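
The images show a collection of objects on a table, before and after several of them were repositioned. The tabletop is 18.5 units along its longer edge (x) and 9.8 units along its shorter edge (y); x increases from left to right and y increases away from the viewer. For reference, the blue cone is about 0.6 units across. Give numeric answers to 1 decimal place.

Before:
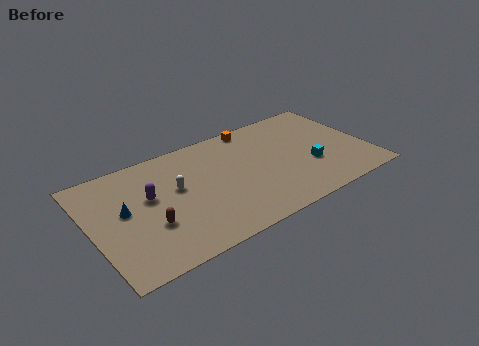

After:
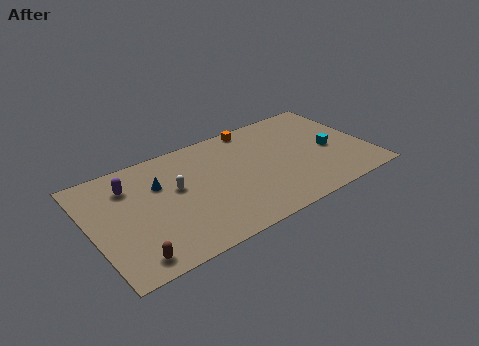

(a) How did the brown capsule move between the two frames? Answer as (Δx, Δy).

(-1.5, -2.1)

From the two frames, the brown capsule sits at roughly (3.6, 3.4) before and (2.1, 1.3) after.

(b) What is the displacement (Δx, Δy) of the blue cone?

(2.5, 1.2)

From the two frames, the blue cone sits at roughly (2.2, 5.4) before and (4.7, 6.6) after.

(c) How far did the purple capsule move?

1.9

From (3.9, 5.8) to (2.8, 7.4), the purple capsule covered √(1.1² + 1.6²) ≈ 1.9 units.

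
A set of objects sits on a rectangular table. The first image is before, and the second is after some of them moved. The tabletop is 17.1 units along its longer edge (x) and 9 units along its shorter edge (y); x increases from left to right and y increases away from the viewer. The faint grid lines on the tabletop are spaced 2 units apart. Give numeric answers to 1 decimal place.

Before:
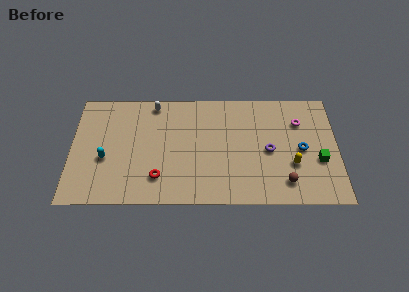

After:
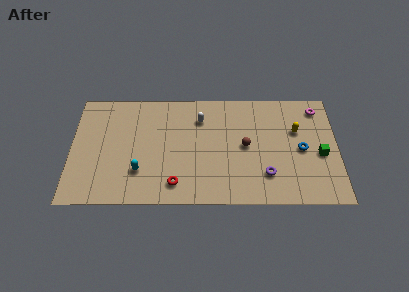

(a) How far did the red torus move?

1.2

From (5.6, 2.1) to (6.7, 1.6), the red torus covered √(1.1² + 0.5²) ≈ 1.2 units.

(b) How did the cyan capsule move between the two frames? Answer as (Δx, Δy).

(2.2, -1.0)

The cyan capsule started near (2.2, 3.6) and ended near (4.4, 2.6).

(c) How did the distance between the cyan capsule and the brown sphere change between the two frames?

-4.6

They were about 11.7 units apart before and 7.1 after — 4.6 units closer together.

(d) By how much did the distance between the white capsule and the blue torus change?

-3.2

The distance was about 10.2 in the first image and 7.0 in the second, so they moved 3.2 units closer together.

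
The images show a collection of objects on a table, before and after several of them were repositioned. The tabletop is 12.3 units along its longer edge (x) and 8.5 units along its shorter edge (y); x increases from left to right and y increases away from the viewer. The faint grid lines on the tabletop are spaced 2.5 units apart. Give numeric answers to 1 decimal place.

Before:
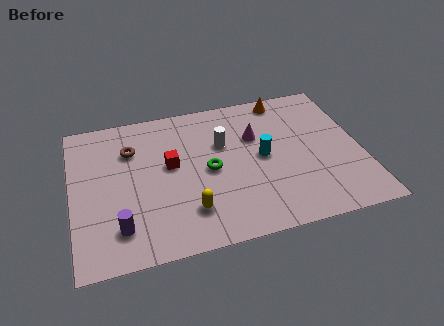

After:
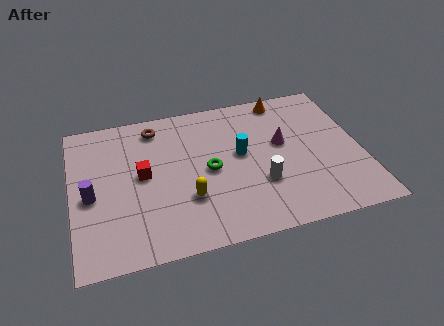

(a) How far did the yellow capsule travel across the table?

0.7

The yellow capsule moved from about (4.8, 2.0) to (4.8, 2.7), a distance of √(0.0² + 0.7²) ≈ 0.7.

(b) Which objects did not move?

the green torus and the orange cone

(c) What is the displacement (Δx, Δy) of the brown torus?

(1.1, 1.1)

The brown torus started near (2.6, 6.1) and ended near (3.7, 7.2).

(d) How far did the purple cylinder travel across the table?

2.3

The purple cylinder was near (1.9, 1.8) before and (0.8, 3.8) after, so it travelled √(1.1² + 2.0²) ≈ 2.3 units.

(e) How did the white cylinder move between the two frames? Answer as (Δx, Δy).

(1.4, -2.7)

The white cylinder was at about (6.5, 5.5) and moved to about (7.9, 2.8).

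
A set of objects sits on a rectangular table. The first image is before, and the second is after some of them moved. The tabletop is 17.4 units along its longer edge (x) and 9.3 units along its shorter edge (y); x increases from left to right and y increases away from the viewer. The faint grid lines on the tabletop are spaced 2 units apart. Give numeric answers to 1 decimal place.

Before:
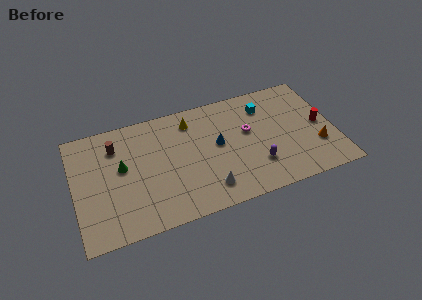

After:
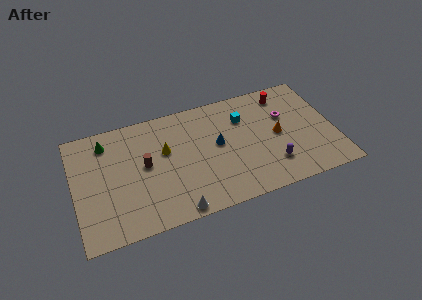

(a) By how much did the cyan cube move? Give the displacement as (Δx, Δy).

(-1.5, -0.5)

The cyan cube started near (13.0, 7.2) and ended near (11.5, 6.7).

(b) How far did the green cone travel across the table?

2.5

The green cone moved from about (3.2, 5.3) to (2.3, 7.6), a distance of √(0.9² + 2.3²) ≈ 2.5.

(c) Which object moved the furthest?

the red cylinder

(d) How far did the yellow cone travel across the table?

2.7

The yellow cone was near (8.0, 7.6) before and (6.1, 5.7) after, so it travelled √(1.9² + 1.9²) ≈ 2.7 units.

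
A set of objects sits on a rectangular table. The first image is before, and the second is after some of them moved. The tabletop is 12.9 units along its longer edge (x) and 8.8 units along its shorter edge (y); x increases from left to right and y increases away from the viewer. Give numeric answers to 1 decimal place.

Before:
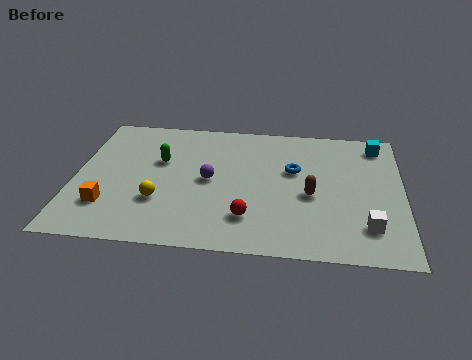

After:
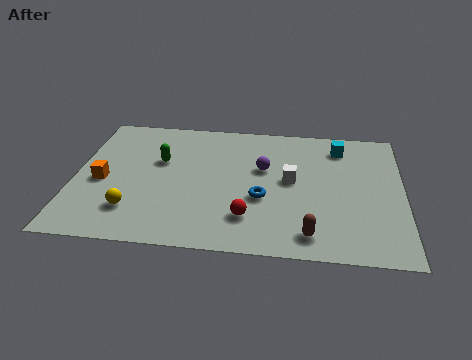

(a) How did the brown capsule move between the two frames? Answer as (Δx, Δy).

(0.0, -2.5)

The brown capsule started near (9.3, 3.8) and ended near (9.3, 1.3).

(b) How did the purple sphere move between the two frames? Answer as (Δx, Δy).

(2.1, 1.0)

The purple sphere was at about (5.3, 4.4) and moved to about (7.4, 5.4).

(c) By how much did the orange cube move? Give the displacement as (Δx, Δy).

(-0.3, 1.6)

The orange cube was at about (1.4, 2.3) and moved to about (1.1, 3.9).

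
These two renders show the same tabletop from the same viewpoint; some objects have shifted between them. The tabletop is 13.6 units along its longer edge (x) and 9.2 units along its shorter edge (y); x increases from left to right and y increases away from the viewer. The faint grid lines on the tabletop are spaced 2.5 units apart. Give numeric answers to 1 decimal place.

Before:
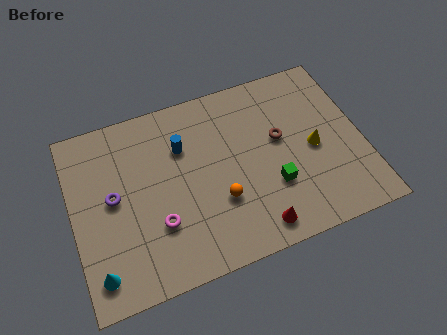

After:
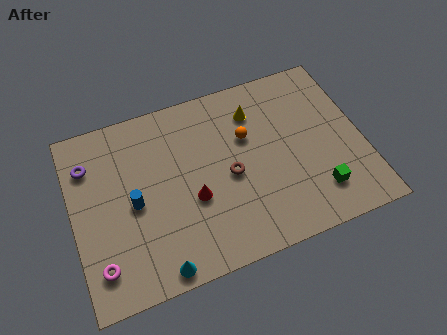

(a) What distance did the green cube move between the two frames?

2.2

From (9.2, 3.0) to (11.2, 2.0), the green cube covered √(2.0² + 1.0²) ≈ 2.2 units.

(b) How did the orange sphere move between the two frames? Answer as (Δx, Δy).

(1.6, 2.8)

The orange sphere was at about (6.7, 3.1) and moved to about (8.3, 5.9).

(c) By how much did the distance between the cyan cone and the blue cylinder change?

-3.0

They were about 6.6 units apart before and 3.6 after — 3.0 units closer together.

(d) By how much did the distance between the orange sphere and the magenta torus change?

+5.5

They were about 2.9 units apart before and 8.4 after — 5.5 units further apart.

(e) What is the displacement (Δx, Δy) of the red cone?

(-2.7, 2.4)

The red cone started near (8.2, 1.2) and ended near (5.5, 3.6).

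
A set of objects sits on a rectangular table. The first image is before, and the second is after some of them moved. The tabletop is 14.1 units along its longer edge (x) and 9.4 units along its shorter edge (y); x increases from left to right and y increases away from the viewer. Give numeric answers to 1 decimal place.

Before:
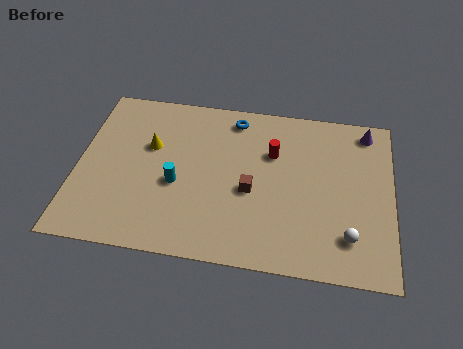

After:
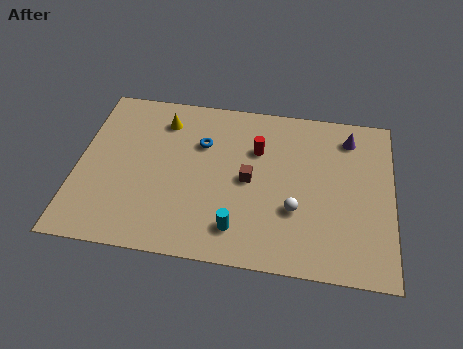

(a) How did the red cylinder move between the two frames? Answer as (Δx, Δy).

(-0.7, 0.1)

From the two frames, the red cylinder sits at roughly (8.7, 6.3) before and (8.0, 6.4) after.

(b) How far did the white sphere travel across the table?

2.6

From (12.2, 2.1) to (9.8, 3.2), the white sphere covered √(2.4² + 1.1²) ≈ 2.6 units.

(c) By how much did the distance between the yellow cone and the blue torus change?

-2.2

The distance was about 4.3 in the first image and 2.1 in the second, so they moved 2.2 units closer together.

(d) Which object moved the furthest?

the cyan cylinder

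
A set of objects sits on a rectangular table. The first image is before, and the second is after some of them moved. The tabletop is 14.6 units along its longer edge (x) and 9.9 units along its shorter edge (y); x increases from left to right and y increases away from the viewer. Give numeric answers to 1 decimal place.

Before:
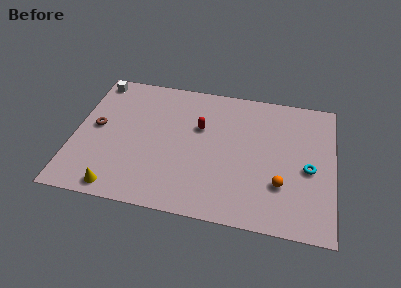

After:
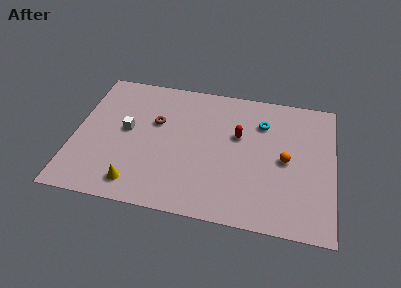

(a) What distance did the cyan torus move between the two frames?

4.0

The cyan torus moved from about (13.2, 4.4) to (10.5, 7.3), a distance of √(2.7² + 2.9²) ≈ 4.0.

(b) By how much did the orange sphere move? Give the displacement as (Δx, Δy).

(0.2, 1.8)

The orange sphere was at about (11.7, 3.0) and moved to about (11.9, 4.8).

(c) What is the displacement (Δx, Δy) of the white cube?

(2.0, -3.5)

The white cube was at about (0.9, 8.8) and moved to about (2.9, 5.3).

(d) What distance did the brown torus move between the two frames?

3.4

The brown torus moved from about (1.2, 5.2) to (4.5, 6.2), a distance of √(3.3² + 1.0²) ≈ 3.4.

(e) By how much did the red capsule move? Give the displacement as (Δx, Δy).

(2.2, -0.2)

The red capsule started near (7.0, 6.3) and ended near (9.2, 6.1).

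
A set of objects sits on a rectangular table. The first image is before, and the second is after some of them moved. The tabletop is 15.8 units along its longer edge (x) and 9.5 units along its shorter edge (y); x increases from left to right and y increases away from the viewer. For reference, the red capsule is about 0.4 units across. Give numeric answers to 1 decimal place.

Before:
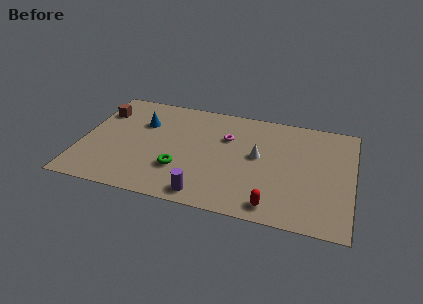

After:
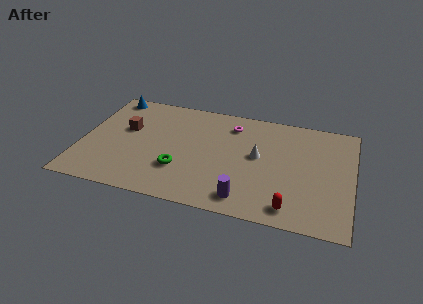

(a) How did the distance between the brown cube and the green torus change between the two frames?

-2.1

They were about 6.5 units apart before and 4.4 after — 2.1 units closer together.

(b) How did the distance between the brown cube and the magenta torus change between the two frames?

-1.1

Before: roughly 7.5 units apart; after: 6.4. That's 1.1 units closer together.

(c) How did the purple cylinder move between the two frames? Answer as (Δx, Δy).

(2.3, 0.3)

The purple cylinder started near (7.5, 1.1) and ended near (9.8, 1.4).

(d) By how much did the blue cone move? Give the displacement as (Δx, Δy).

(-2.1, 2.0)

The blue cone started near (3.4, 6.5) and ended near (1.3, 8.5).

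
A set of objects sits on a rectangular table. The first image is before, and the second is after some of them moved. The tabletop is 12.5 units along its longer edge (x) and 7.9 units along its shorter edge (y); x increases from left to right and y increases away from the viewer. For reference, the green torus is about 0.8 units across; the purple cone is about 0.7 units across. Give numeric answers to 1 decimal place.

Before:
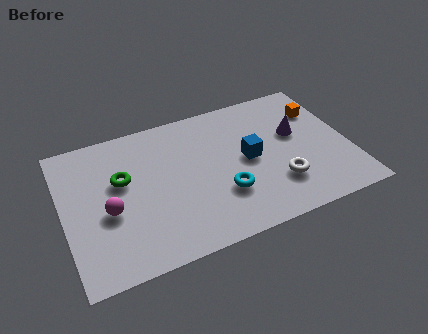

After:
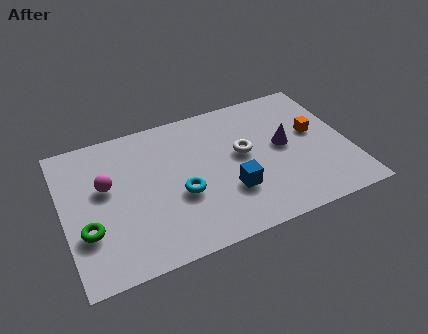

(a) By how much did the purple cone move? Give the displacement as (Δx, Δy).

(-0.6, -0.5)

From the two frames, the purple cone sits at roughly (10.3, 4.7) before and (9.7, 4.2) after.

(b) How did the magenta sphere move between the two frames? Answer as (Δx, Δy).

(0.0, 1.4)

From the two frames, the magenta sphere sits at roughly (1.9, 3.3) before and (1.9, 4.7) after.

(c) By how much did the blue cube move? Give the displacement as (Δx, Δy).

(-1.0, -1.5)

From the two frames, the blue cube sits at roughly (8.1, 4.0) before and (7.1, 2.5) after.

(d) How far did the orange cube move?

1.3

From (11.5, 5.7) to (11.1, 4.5), the orange cube covered √(0.4² + 1.2²) ≈ 1.3 units.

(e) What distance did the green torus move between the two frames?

2.8

The green torus moved from about (2.6, 4.8) to (0.9, 2.6), a distance of √(1.7² + 2.2²) ≈ 2.8.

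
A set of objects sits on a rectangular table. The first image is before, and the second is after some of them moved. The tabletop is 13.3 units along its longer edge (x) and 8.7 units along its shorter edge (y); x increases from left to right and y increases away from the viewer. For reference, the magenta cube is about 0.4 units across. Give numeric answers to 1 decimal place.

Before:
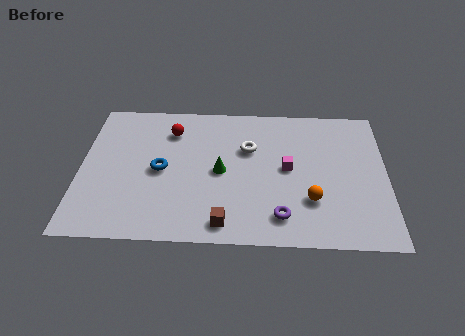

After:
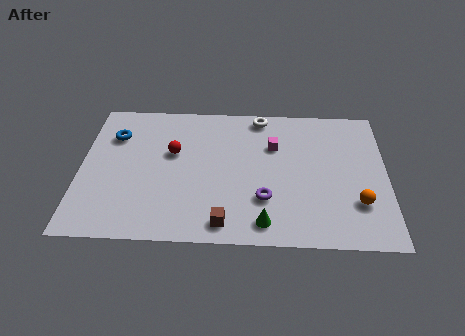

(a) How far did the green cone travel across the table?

3.6

From (6.1, 4.2) to (8.0, 1.2), the green cone covered √(1.9² + 3.0²) ≈ 3.6 units.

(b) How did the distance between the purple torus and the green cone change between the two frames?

-2.3

Before: roughly 3.7 units apart; after: 1.4. That's 2.3 units closer together.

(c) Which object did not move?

the brown cube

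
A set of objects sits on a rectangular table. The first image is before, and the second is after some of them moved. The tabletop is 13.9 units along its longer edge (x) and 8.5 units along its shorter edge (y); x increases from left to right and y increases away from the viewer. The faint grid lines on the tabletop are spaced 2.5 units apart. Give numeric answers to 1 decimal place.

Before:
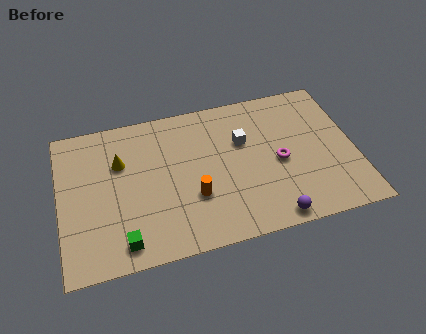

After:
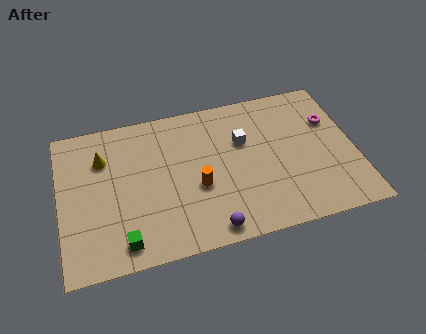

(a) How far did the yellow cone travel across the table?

0.9

From (2.9, 5.7) to (2.1, 6.1), the yellow cone covered √(0.8² + 0.4²) ≈ 0.9 units.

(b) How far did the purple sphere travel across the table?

2.9

From (9.7, 0.8) to (6.8, 0.9), the purple sphere covered √(2.9² + 0.1²) ≈ 2.9 units.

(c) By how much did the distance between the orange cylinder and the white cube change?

-0.5

They were about 3.6 units apart before and 3.1 after — 0.5 units closer together.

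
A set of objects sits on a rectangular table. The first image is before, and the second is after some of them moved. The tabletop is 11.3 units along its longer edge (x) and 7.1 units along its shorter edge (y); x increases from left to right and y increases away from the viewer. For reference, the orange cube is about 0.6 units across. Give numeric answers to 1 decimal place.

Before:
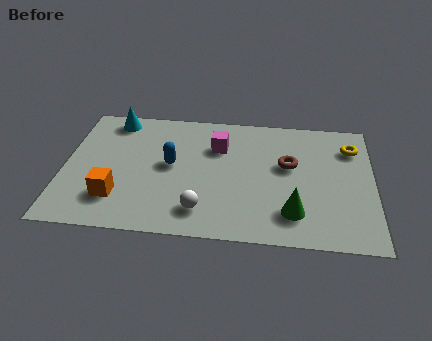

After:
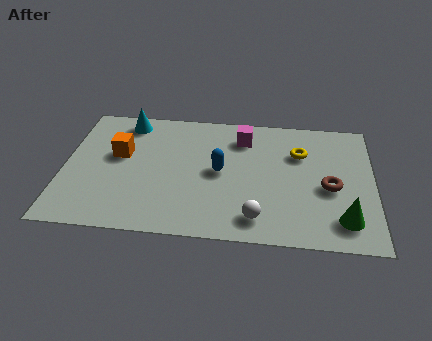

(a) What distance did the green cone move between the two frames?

1.8

The green cone moved from about (8.4, 1.6) to (10.2, 1.4), a distance of √(1.8² + 0.2²) ≈ 1.8.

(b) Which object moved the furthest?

the orange cube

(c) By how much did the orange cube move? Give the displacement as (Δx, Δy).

(0.0, 2.4)

From the two frames, the orange cube sits at roughly (2.0, 1.8) before and (2.0, 4.2) after.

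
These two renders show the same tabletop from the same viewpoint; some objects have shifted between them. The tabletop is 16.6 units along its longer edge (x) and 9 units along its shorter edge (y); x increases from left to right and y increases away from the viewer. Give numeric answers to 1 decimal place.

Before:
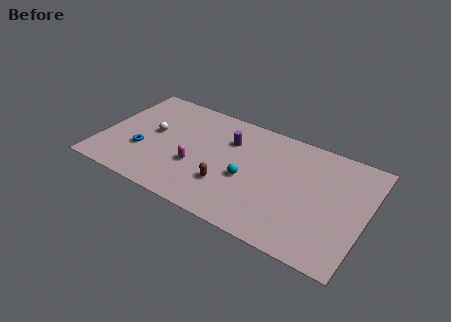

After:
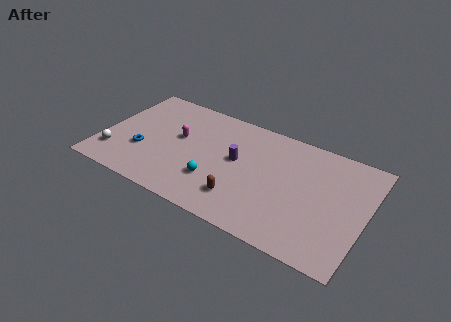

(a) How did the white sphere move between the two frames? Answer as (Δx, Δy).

(-2.1, -2.8)

The white sphere started near (3.1, 4.9) and ended near (1.0, 2.1).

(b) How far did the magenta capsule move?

2.4

The magenta capsule moved from about (6.1, 3.3) to (4.7, 5.2), a distance of √(1.4² + 1.9²) ≈ 2.4.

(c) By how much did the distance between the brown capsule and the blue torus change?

+1.1

Before: roughly 5.5 units apart; after: 6.6. That's 1.1 units further apart.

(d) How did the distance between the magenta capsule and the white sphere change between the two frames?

+1.4

Before: roughly 3.4 units apart; after: 4.8. That's 1.4 units further apart.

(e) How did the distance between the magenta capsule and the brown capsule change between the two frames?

+3.3

The distance was about 2.2 in the first image and 5.5 in the second, so they moved 3.3 units further apart.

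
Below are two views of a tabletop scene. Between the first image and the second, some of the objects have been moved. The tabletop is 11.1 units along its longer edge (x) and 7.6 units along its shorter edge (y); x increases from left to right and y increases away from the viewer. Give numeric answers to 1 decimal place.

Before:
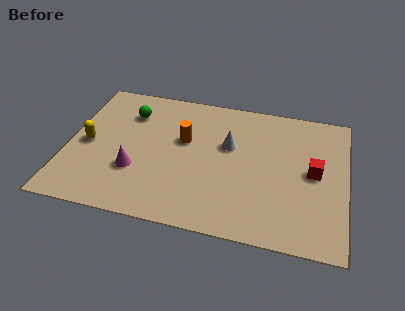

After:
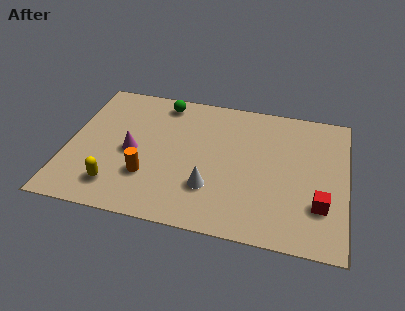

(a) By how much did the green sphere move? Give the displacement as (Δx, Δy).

(1.3, 0.9)

From the two frames, the green sphere sits at roughly (2.3, 5.7) before and (3.6, 6.6) after.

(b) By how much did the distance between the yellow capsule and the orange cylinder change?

-2.5

The distance was about 3.9 in the first image and 1.4 in the second, so they moved 2.5 units closer together.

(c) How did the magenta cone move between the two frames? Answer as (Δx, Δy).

(-0.2, 1.0)

The magenta cone started near (2.8, 2.5) and ended near (2.6, 3.5).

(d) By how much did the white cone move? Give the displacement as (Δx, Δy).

(-0.6, -2.5)

The white cone was at about (6.4, 4.7) and moved to about (5.8, 2.2).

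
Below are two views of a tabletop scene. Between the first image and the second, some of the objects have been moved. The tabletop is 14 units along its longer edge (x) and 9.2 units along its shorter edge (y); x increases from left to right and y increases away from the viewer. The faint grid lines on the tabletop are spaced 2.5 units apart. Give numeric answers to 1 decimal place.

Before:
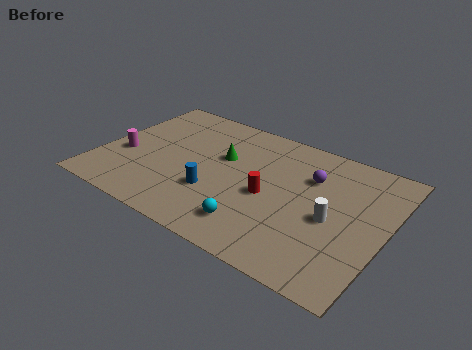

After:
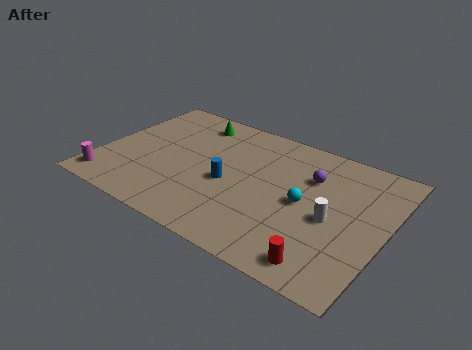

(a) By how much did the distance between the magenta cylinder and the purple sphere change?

+1.3

They were about 9.3 units apart before and 10.6 after — 1.3 units further apart.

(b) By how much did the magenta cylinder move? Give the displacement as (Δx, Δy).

(-0.4, -2.3)

The magenta cylinder started near (1.2, 3.6) and ended near (0.8, 1.3).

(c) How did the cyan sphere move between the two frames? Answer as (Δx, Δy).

(2.0, 2.7)

The cyan sphere was at about (8.1, 1.8) and moved to about (10.1, 4.5).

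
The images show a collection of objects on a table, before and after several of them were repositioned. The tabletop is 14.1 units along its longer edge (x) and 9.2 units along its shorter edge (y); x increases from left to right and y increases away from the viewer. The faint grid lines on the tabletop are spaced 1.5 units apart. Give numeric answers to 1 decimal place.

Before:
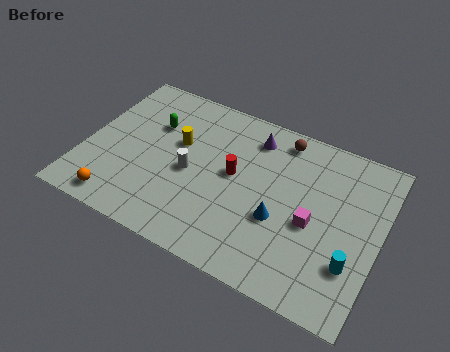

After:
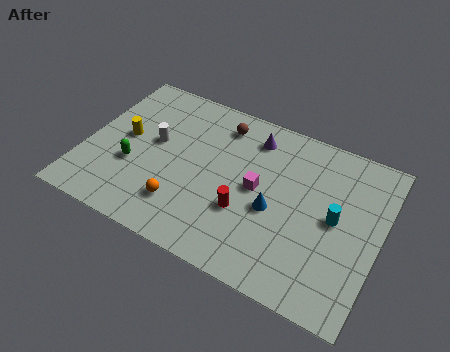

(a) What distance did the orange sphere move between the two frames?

3.1

The orange sphere was near (2.1, 1.1) before and (5.0, 2.2) after, so it travelled √(2.9² + 1.1²) ≈ 3.1 units.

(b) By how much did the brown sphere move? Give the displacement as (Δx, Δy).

(-2.9, -0.4)

From the two frames, the brown sphere sits at roughly (9.0, 8.0) before and (6.1, 7.6) after.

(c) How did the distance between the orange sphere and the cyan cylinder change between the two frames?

-3.6

They were about 11.0 units apart before and 7.4 after — 3.6 units closer together.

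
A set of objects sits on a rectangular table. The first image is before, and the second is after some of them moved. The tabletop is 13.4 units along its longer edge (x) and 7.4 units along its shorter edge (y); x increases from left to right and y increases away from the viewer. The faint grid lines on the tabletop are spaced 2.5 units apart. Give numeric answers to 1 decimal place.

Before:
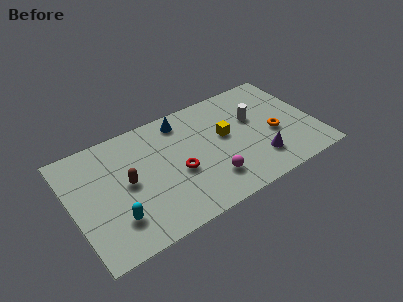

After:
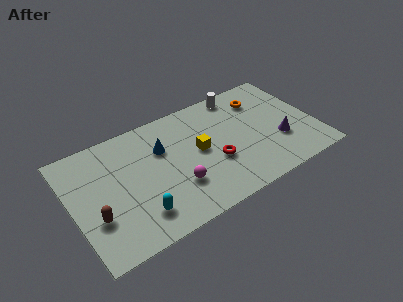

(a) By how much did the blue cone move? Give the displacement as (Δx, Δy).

(-1.3, -1.3)

From the two frames, the blue cone sits at roughly (6.4, 6.3) before and (5.1, 5.0) after.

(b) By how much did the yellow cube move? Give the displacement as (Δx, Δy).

(-1.5, -0.3)

The yellow cube was at about (8.5, 4.2) and moved to about (7.0, 3.9).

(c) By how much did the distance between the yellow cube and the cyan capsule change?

-2.4

They were about 6.8 units apart before and 4.4 after — 2.4 units closer together.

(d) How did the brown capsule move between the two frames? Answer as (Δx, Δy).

(-1.9, -1.3)

The brown capsule started near (3.0, 3.8) and ended near (1.1, 2.5).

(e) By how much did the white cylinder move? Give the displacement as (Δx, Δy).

(-0.5, 2.0)

The white cylinder was at about (10.2, 4.6) and moved to about (9.7, 6.6).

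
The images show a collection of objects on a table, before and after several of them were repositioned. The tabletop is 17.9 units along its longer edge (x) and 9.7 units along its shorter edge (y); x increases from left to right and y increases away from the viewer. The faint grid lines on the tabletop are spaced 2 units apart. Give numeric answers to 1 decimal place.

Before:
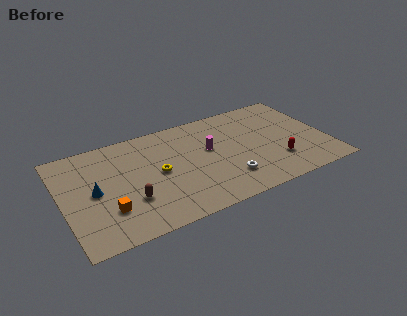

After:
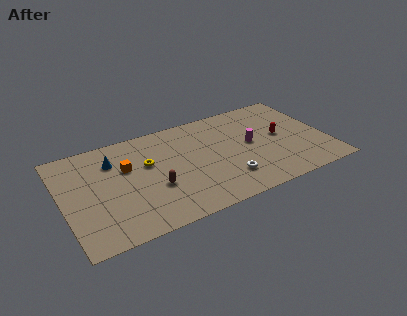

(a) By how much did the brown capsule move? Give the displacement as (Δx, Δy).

(1.7, 0.5)

The brown capsule started near (4.3, 3.1) and ended near (6.0, 3.6).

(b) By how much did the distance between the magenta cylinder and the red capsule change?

-3.1

Before: roughly 5.2 units apart; after: 2.1. That's 3.1 units closer together.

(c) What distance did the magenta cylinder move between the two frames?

2.9

The magenta cylinder was near (10.0, 5.7) before and (12.8, 5.1) after, so it travelled √(2.8² + 0.6²) ≈ 2.9 units.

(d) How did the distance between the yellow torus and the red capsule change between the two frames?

+0.9

They were about 8.2 units apart before and 9.1 after — 0.9 units further apart.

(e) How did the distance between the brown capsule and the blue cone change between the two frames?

+1.5

They were about 2.8 units apart before and 4.3 after — 1.5 units further apart.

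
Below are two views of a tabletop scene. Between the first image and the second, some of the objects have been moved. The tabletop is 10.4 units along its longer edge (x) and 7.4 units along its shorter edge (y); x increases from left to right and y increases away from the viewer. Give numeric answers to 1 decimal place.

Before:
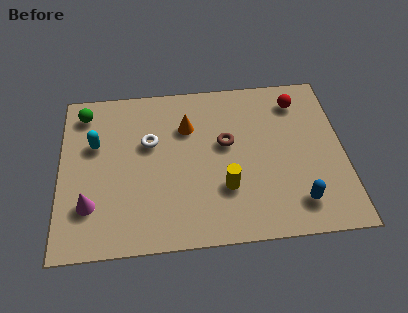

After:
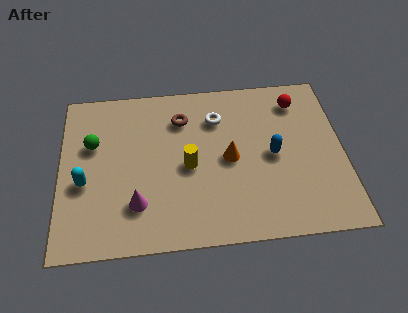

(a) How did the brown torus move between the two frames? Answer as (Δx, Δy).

(-1.6, 1.3)

From the two frames, the brown torus sits at roughly (6.1, 4.3) before and (4.5, 5.6) after.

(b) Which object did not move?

the red sphere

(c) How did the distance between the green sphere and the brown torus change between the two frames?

-2.1

The distance was about 5.5 in the first image and 3.4 in the second, so they moved 2.1 units closer together.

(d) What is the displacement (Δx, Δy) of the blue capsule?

(-0.8, 2.2)

The blue capsule started near (8.6, 1.4) and ended near (7.8, 3.6).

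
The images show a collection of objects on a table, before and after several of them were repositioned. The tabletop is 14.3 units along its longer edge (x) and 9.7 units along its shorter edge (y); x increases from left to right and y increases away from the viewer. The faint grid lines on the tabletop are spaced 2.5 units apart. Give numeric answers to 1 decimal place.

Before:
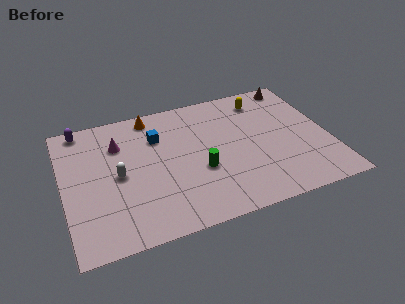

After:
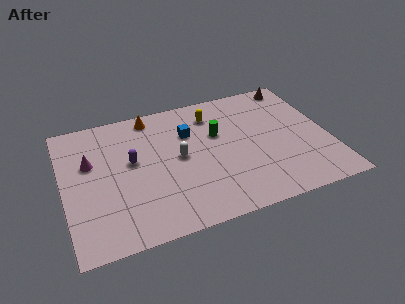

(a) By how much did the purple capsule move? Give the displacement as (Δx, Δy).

(2.5, -3.3)

From the two frames, the purple capsule sits at roughly (1.2, 8.8) before and (3.7, 5.5) after.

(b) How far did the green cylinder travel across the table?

2.7

The green cylinder moved from about (7.2, 3.7) to (8.4, 6.1), a distance of √(1.2² + 2.4²) ≈ 2.7.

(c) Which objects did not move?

the brown cone and the orange cone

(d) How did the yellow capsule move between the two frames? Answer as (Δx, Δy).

(-2.8, -0.3)

The yellow capsule started near (11.1, 8.0) and ended near (8.3, 7.7).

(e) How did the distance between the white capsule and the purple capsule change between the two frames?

-1.9

Before: roughly 4.4 units apart; after: 2.5. That's 1.9 units closer together.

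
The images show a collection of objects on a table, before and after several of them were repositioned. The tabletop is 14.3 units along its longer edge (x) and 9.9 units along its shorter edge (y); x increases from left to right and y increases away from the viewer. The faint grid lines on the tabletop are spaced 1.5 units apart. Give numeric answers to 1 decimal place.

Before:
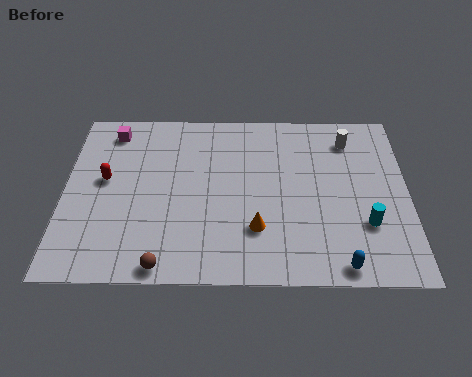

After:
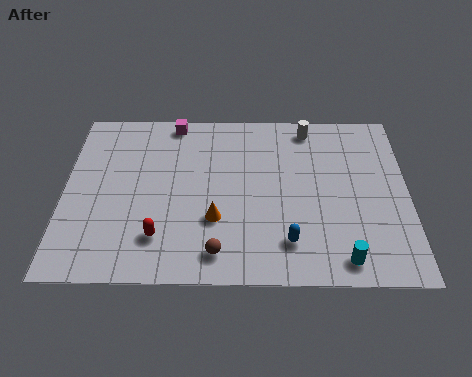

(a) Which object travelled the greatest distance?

the red capsule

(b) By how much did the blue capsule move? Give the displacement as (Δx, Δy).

(-2.1, 1.2)

The blue capsule started near (11.4, 0.9) and ended near (9.3, 2.1).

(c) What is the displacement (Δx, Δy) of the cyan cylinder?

(-1.0, -1.9)

The cyan cylinder was at about (12.5, 3.1) and moved to about (11.5, 1.2).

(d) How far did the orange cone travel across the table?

1.8

The orange cone moved from about (8.0, 2.8) to (6.3, 3.3), a distance of √(1.7² + 0.5²) ≈ 1.8.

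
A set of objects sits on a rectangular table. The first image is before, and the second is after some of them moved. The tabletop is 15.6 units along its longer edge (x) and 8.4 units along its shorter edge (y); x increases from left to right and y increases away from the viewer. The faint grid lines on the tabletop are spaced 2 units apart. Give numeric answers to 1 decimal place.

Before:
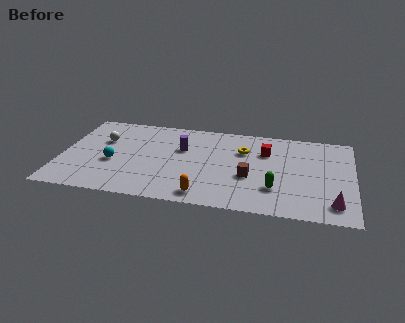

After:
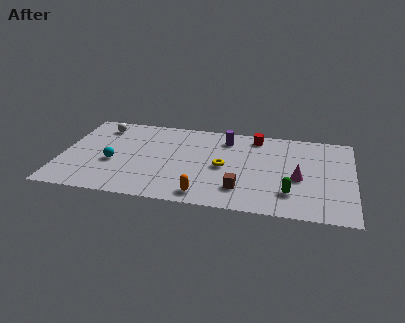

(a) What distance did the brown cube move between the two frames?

1.4

The brown cube was near (10.1, 3.3) before and (9.7, 2.0) after, so it travelled √(0.4² + 1.3²) ≈ 1.4 units.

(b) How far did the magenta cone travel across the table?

2.8

From (14.6, 1.5) to (12.7, 3.6), the magenta cone covered √(1.9² + 2.1²) ≈ 2.8 units.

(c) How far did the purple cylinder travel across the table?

2.7

The purple cylinder was near (6.4, 5.4) before and (8.7, 6.8) after, so it travelled √(2.3² + 1.4²) ≈ 2.7 units.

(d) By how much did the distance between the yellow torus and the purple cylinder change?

-0.5

They were about 3.3 units apart before and 2.8 after — 0.5 units closer together.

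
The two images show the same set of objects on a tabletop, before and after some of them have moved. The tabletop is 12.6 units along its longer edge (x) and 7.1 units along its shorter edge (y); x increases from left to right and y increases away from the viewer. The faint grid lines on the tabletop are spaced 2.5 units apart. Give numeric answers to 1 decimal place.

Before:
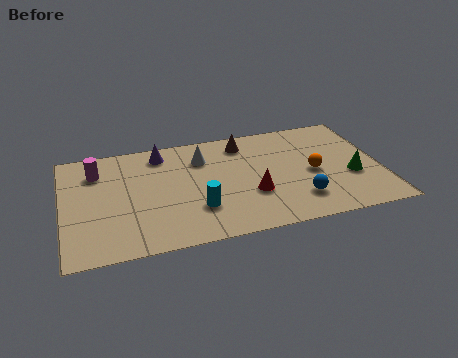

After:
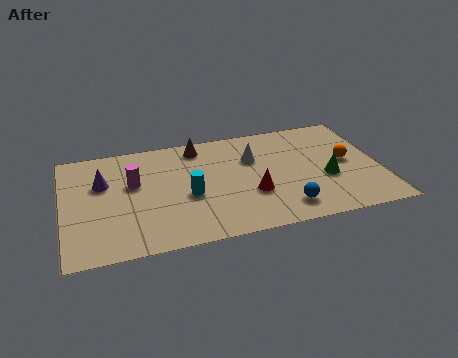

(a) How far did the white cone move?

2.1

From (5.6, 5.3) to (7.6, 4.8), the white cone covered √(2.0² + 0.5²) ≈ 2.1 units.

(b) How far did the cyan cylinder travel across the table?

0.9

The cyan cylinder was near (5.2, 2.1) before and (4.9, 3.0) after, so it travelled √(0.3² + 0.9²) ≈ 0.9 units.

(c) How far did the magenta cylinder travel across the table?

1.8

From (1.4, 5.4) to (2.8, 4.3), the magenta cylinder covered √(1.4² + 1.1²) ≈ 1.8 units.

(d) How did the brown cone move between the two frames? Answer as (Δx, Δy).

(-1.8, 0.2)

From the two frames, the brown cone sits at roughly (7.3, 5.9) before and (5.5, 6.1) after.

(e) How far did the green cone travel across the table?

1.0

The green cone was near (11.4, 2.7) before and (10.4, 2.8) after, so it travelled √(1.0² + 0.1²) ≈ 1.0 units.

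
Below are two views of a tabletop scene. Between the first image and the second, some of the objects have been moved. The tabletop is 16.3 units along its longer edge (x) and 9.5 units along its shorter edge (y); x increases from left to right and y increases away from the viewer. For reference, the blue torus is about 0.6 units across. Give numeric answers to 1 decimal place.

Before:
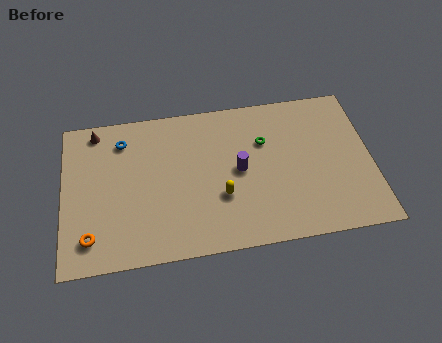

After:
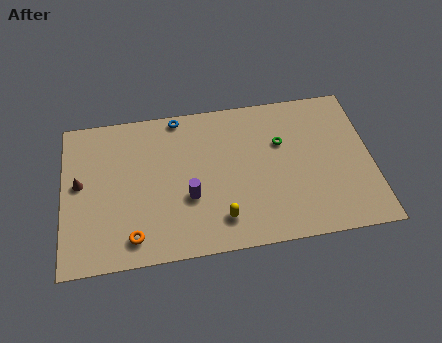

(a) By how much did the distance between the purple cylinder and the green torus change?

+3.6

The distance was about 2.1 in the first image and 5.7 in the second, so they moved 3.6 units further apart.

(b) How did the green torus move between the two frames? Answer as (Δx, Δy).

(0.9, -0.2)

The green torus started near (10.7, 6.4) and ended near (11.6, 6.2).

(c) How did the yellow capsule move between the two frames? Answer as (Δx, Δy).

(-0.1, -1.4)

The yellow capsule started near (8.3, 3.3) and ended near (8.2, 1.9).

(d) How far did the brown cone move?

3.3

The brown cone moved from about (1.8, 8.4) to (0.9, 5.2), a distance of √(0.9² + 3.2²) ≈ 3.3.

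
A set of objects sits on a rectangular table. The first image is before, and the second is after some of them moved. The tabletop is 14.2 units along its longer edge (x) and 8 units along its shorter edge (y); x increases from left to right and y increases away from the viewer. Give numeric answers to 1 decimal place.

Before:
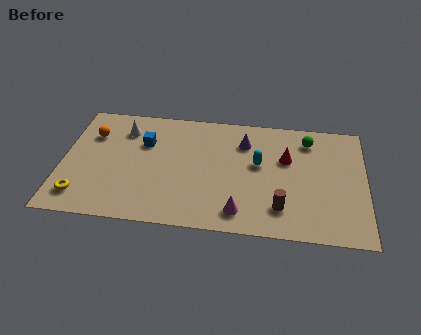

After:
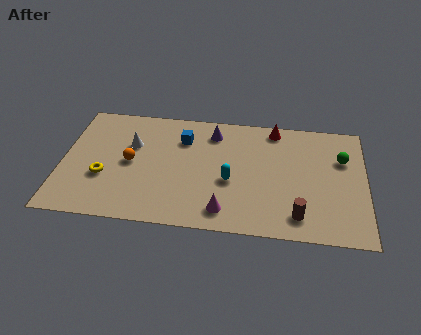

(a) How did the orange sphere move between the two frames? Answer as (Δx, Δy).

(1.9, -1.7)

From the two frames, the orange sphere sits at roughly (1.3, 5.7) before and (3.2, 4.0) after.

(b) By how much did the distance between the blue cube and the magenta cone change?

-1.1

The distance was about 6.2 in the first image and 5.1 in the second, so they moved 1.1 units closer together.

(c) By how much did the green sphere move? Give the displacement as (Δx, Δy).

(1.6, -1.1)

The green sphere was at about (11.5, 6.5) and moved to about (13.1, 5.4).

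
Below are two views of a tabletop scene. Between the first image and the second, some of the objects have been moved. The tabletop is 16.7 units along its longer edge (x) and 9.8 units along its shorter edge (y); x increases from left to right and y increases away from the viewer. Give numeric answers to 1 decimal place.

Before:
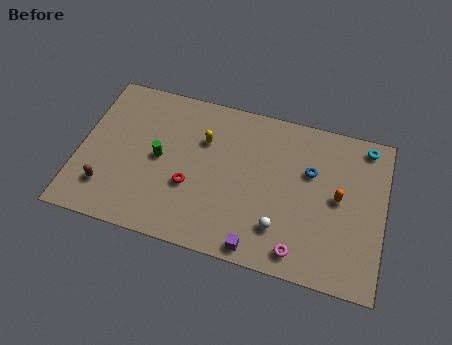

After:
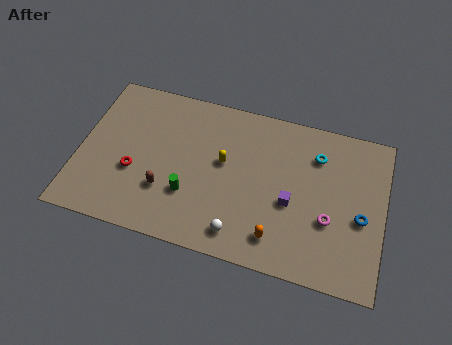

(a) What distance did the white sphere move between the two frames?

2.3

From (11.2, 2.4) to (9.1, 1.5), the white sphere covered √(2.1² + 0.9²) ≈ 2.3 units.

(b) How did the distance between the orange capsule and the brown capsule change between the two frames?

-6.5

Before: roughly 12.8 units apart; after: 6.3. That's 6.5 units closer together.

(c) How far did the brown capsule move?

3.3

The brown capsule moved from about (1.7, 2.3) to (4.9, 3.0), a distance of √(3.2² + 0.7²) ≈ 3.3.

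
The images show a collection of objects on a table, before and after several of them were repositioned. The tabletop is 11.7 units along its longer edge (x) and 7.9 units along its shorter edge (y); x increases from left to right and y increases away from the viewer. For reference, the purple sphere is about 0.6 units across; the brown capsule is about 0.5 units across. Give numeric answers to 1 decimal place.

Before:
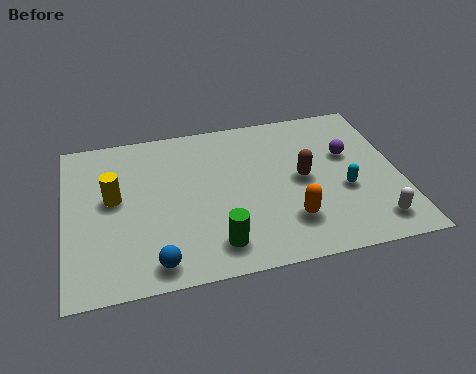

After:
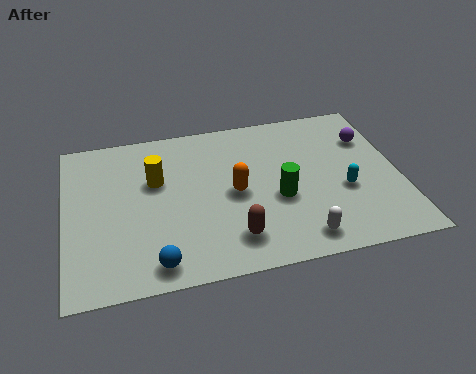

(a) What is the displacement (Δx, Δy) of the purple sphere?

(0.8, 0.7)

The purple sphere was at about (10.0, 4.9) and moved to about (10.8, 5.6).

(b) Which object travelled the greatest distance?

the brown capsule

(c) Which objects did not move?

the blue sphere and the cyan capsule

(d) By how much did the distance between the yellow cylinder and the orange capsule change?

-3.5

The distance was about 6.5 in the first image and 3.0 in the second, so they moved 3.5 units closer together.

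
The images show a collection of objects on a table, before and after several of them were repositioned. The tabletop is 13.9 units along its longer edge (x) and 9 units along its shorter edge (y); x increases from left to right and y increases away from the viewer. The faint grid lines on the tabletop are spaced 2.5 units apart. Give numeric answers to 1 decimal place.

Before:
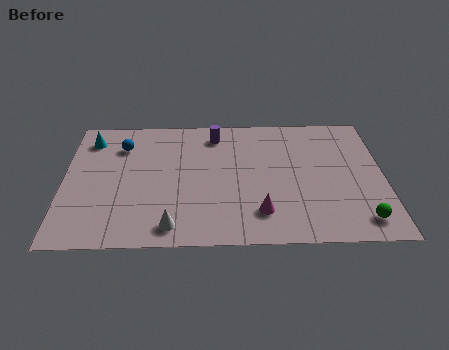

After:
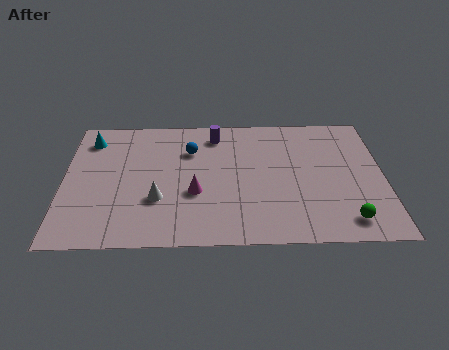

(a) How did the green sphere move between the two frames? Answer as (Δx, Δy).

(-0.6, 0.0)

The green sphere started near (12.8, 1.4) and ended near (12.2, 1.4).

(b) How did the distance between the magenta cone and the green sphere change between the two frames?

+2.5

The distance was about 4.3 in the first image and 6.8 in the second, so they moved 2.5 units further apart.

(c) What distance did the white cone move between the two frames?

1.9

From (4.7, 1.2) to (4.1, 3.0), the white cone covered √(0.6² + 1.8²) ≈ 1.9 units.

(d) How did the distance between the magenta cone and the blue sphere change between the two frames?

-4.7

Before: roughly 7.7 units apart; after: 3.0. That's 4.7 units closer together.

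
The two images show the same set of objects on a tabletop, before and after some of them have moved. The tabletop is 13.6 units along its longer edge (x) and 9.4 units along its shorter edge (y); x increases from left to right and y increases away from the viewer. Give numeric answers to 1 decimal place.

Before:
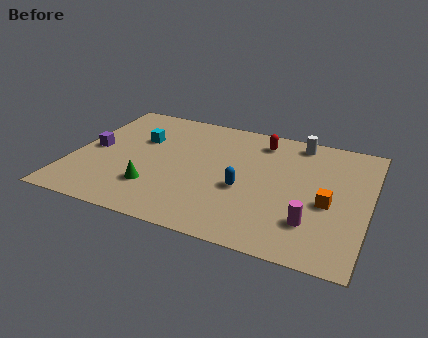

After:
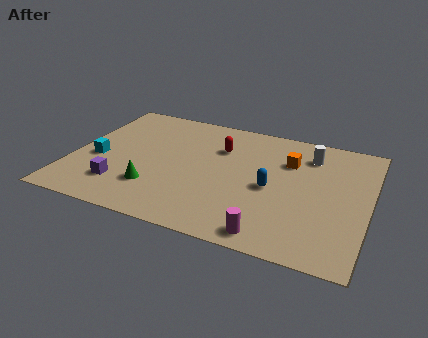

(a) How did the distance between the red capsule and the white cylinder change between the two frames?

+2.4

They were about 1.8 units apart before and 4.2 after — 2.4 units further apart.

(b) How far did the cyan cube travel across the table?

2.8

From (2.9, 6.1) to (1.2, 3.9), the cyan cube covered √(1.7² + 2.2²) ≈ 2.8 units.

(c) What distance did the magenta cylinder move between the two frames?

2.2

The magenta cylinder moved from about (11.2, 2.4) to (9.5, 1.0), a distance of √(1.7² + 1.4²) ≈ 2.2.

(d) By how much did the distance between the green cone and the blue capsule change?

+1.3

The distance was about 4.2 in the first image and 5.5 in the second, so they moved 1.3 units further apart.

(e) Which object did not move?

the green cone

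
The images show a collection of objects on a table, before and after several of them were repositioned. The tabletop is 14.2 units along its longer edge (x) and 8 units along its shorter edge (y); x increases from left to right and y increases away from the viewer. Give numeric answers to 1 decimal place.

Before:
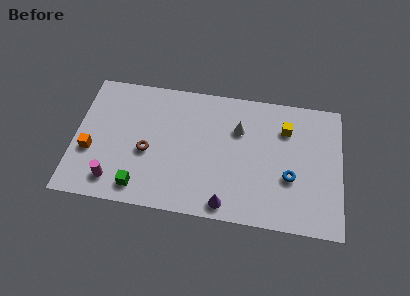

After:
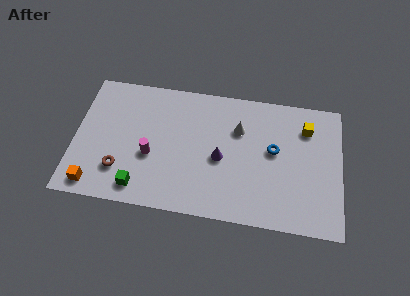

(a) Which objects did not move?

the white cone and the green cube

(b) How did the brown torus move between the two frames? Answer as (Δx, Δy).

(-1.4, -1.3)

The brown torus started near (3.9, 3.4) and ended near (2.5, 2.1).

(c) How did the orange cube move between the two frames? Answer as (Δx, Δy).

(0.3, -2.0)

The orange cube was at about (0.9, 3.0) and moved to about (1.2, 1.0).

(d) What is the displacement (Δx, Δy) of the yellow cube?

(1.1, 0.2)

The yellow cube was at about (11.2, 5.9) and moved to about (12.3, 6.1).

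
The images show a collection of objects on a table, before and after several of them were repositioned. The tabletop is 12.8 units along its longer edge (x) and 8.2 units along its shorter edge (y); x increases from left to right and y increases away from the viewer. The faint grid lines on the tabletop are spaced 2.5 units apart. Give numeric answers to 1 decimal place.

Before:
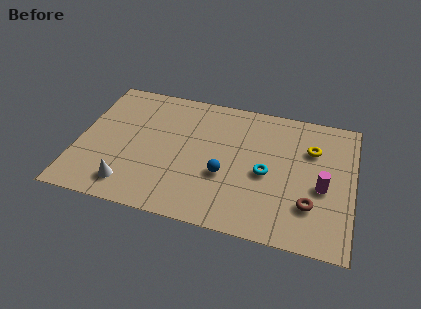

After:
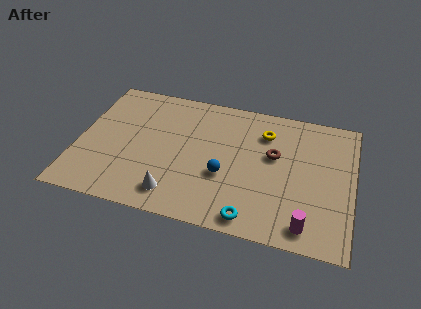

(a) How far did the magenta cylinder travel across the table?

2.5

From (11.4, 3.5) to (10.8, 1.1), the magenta cylinder covered √(0.6² + 2.4²) ≈ 2.5 units.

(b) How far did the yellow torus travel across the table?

2.3

From (10.8, 5.7) to (8.6, 6.2), the yellow torus covered √(2.2² + 0.5²) ≈ 2.3 units.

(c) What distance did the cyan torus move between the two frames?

2.8

The cyan torus moved from about (8.8, 3.7) to (8.3, 0.9), a distance of √(0.5² + 2.8²) ≈ 2.8.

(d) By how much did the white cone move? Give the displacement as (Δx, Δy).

(2.1, 0.0)

The white cone was at about (2.6, 1.4) and moved to about (4.7, 1.4).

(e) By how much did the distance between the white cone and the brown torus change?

-2.7

Before: roughly 8.3 units apart; after: 5.6. That's 2.7 units closer together.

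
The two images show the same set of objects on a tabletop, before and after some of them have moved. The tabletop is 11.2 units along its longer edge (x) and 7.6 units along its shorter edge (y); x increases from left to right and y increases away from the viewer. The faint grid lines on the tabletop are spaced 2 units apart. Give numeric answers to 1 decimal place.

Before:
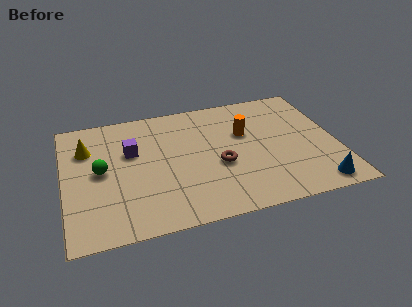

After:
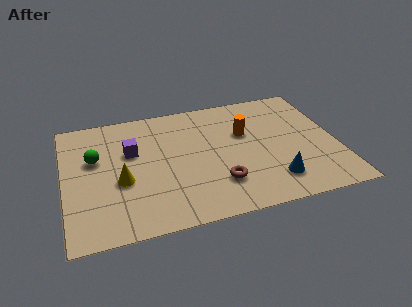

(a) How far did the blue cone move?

1.8

From (10.1, 0.9) to (8.4, 1.6), the blue cone covered √(1.7² + 0.7²) ≈ 1.8 units.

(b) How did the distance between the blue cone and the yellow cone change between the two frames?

-3.9

The distance was about 10.2 in the first image and 6.3 in the second, so they moved 3.9 units closer together.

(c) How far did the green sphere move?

0.8

From (1.5, 3.9) to (1.3, 4.7), the green sphere covered √(0.2² + 0.8²) ≈ 0.8 units.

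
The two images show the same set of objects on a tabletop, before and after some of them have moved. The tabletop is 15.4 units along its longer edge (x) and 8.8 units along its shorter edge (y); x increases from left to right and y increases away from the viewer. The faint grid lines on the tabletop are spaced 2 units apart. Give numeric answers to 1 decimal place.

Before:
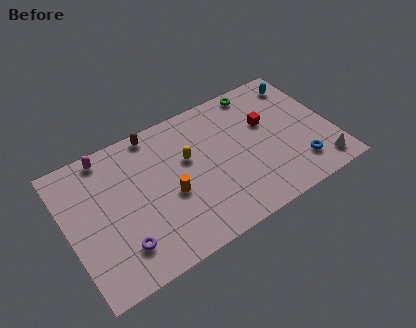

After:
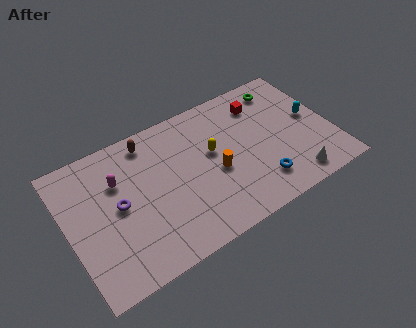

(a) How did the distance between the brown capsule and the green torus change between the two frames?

+1.8

Before: roughly 6.2 units apart; after: 8.0. That's 1.8 units further apart.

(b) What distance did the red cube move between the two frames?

1.4

From (11.8, 5.5) to (11.7, 6.9), the red cube covered √(0.1² + 1.4²) ≈ 1.4 units.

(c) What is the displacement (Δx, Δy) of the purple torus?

(0.2, 2.5)

The purple torus started near (2.7, 2.0) and ended near (2.9, 4.5).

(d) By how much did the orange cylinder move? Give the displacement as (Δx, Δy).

(2.7, 0.1)

From the two frames, the orange cylinder sits at roughly (5.8, 3.7) before and (8.5, 3.8) after.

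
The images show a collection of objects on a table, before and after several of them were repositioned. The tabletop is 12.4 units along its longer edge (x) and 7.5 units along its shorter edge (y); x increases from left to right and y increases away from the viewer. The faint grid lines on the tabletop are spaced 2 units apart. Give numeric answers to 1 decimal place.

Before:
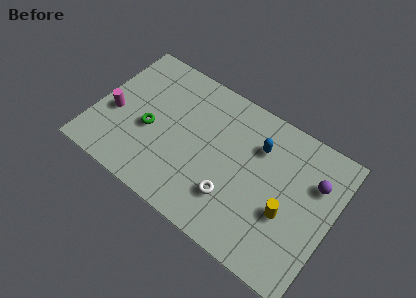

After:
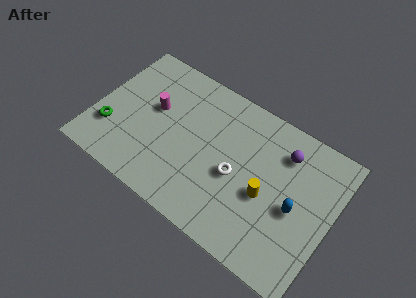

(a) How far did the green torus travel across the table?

2.1

From (2.9, 3.2) to (1.0, 2.2), the green torus covered √(1.9² + 1.0²) ≈ 2.1 units.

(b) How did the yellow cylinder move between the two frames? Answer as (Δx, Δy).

(-1.1, 0.3)

The yellow cylinder was at about (10.2, 2.9) and moved to about (9.1, 3.2).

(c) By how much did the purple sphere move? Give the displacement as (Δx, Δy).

(-1.7, 0.6)

From the two frames, the purple sphere sits at roughly (11.3, 5.2) before and (9.6, 5.8) after.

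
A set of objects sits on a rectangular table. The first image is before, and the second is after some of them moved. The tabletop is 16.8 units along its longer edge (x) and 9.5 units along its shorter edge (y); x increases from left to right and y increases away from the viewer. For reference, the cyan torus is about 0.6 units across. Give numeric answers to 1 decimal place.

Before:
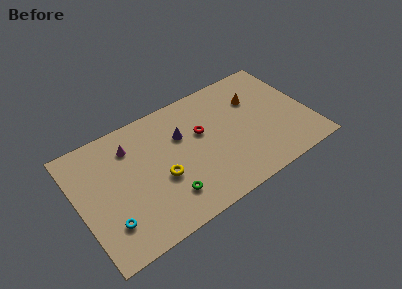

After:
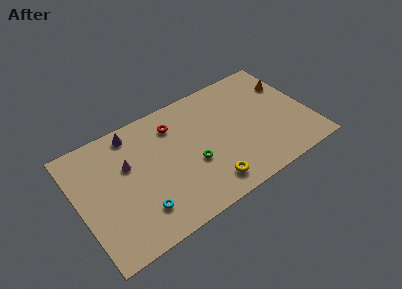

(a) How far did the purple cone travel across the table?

3.9

From (7.7, 6.3) to (4.4, 8.3), the purple cone covered √(3.3² + 2.0²) ≈ 3.9 units.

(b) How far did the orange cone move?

2.6

The orange cone was near (13.2, 6.6) before and (15.8, 6.7) after, so it travelled √(2.6² + 0.1²) ≈ 2.6 units.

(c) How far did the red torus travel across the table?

2.4

From (9.1, 5.8) to (7.3, 7.4), the red torus covered √(1.8² + 1.6²) ≈ 2.4 units.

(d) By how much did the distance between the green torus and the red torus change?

-1.0

They were about 4.8 units apart before and 3.8 after — 1.0 units closer together.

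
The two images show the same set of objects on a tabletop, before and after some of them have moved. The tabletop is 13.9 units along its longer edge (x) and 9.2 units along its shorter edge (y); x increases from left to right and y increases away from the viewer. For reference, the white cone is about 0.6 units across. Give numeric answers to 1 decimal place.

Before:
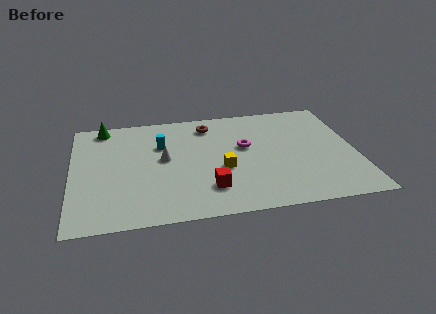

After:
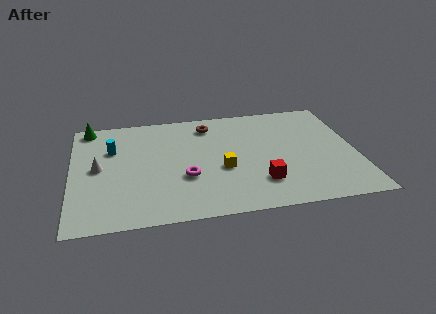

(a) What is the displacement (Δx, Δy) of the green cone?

(-0.7, 0.1)

From the two frames, the green cone sits at roughly (1.6, 8.2) before and (0.9, 8.3) after.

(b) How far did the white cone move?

3.2

The white cone was near (4.5, 5.0) before and (1.3, 4.7) after, so it travelled √(3.2² + 0.3²) ≈ 3.2 units.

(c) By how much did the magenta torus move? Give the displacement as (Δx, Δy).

(-3.0, -2.1)

From the two frames, the magenta torus sits at roughly (8.5, 5.4) before and (5.5, 3.3) after.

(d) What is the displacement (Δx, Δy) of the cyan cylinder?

(-2.4, 0.0)

The cyan cylinder was at about (4.4, 6.2) and moved to about (2.0, 6.2).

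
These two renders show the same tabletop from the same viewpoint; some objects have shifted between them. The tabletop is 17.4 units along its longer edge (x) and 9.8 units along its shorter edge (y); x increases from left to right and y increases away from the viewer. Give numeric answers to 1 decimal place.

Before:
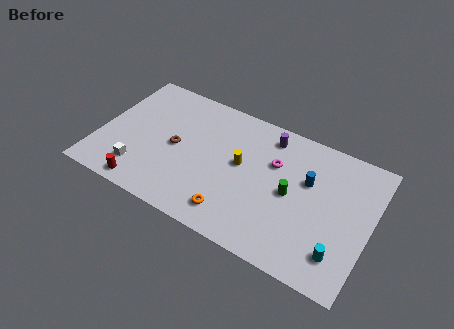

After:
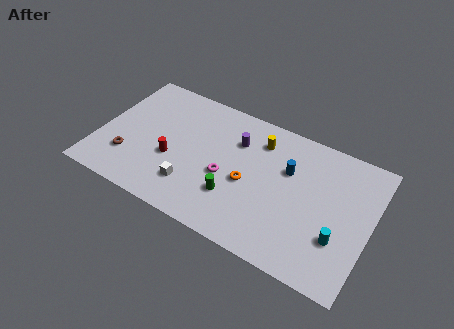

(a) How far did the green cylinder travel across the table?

3.9

The green cylinder was near (12.4, 4.8) before and (9.0, 2.9) after, so it travelled √(3.4² + 1.9²) ≈ 3.9 units.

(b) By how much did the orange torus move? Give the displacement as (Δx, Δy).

(0.6, 2.6)

The orange torus was at about (9.1, 1.7) and moved to about (9.7, 4.3).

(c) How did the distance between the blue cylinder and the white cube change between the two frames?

-4.2

The distance was about 11.2 in the first image and 7.0 in the second, so they moved 4.2 units closer together.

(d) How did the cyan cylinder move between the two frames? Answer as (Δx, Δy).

(-0.2, 1.0)

The cyan cylinder started near (15.8, 2.1) and ended near (15.6, 3.1).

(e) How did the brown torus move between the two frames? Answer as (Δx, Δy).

(-2.8, -2.1)

The brown torus started near (4.9, 4.8) and ended near (2.1, 2.7).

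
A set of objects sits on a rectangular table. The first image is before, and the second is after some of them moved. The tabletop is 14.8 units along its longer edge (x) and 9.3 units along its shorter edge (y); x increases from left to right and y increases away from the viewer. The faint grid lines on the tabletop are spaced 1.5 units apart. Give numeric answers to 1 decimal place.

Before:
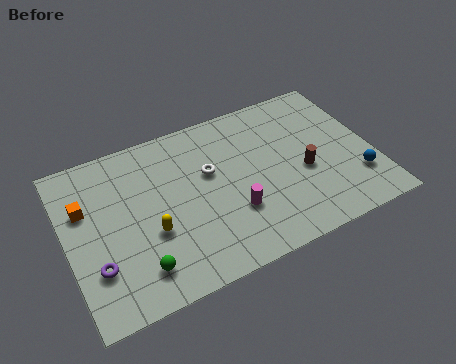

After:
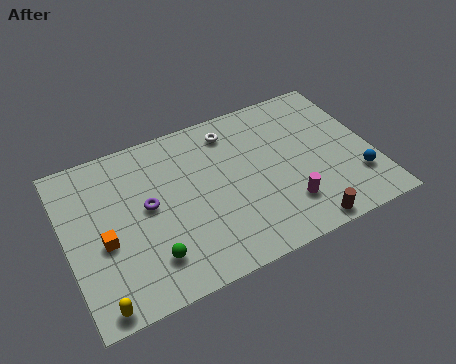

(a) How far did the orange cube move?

2.3

The orange cube moved from about (1.0, 6.1) to (1.7, 3.9), a distance of √(0.7² + 2.2²) ≈ 2.3.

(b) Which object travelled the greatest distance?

the yellow capsule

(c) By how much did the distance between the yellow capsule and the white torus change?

+6.2

The distance was about 3.8 in the first image and 10.0 in the second, so they moved 6.2 units further apart.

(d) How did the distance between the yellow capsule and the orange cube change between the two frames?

-0.7

The distance was about 3.9 in the first image and 3.2 in the second, so they moved 0.7 units closer together.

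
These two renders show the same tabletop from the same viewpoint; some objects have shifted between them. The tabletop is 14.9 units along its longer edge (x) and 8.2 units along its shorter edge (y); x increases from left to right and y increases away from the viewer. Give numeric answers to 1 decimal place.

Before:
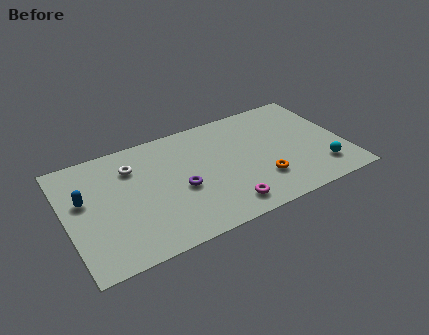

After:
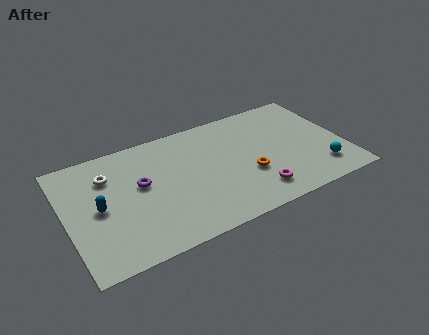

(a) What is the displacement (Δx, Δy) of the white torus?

(-1.3, -0.1)

The white torus started near (3.7, 6.1) and ended near (2.4, 6.0).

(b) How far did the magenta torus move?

1.7

The magenta torus moved from about (8.1, 1.3) to (9.8, 1.6), a distance of √(1.7² + 0.3²) ≈ 1.7.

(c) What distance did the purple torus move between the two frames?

2.3

The purple torus moved from about (6.0, 3.5) to (4.0, 4.7), a distance of √(2.0² + 1.2²) ≈ 2.3.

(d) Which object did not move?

the cyan sphere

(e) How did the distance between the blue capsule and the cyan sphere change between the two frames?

-0.9

Before: roughly 12.8 units apart; after: 11.9. That's 0.9 units closer together.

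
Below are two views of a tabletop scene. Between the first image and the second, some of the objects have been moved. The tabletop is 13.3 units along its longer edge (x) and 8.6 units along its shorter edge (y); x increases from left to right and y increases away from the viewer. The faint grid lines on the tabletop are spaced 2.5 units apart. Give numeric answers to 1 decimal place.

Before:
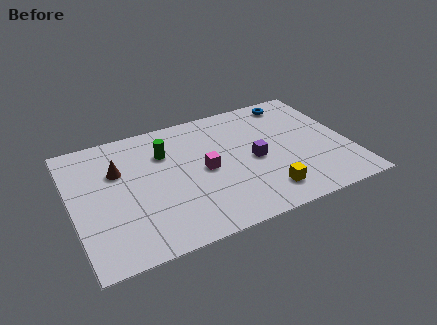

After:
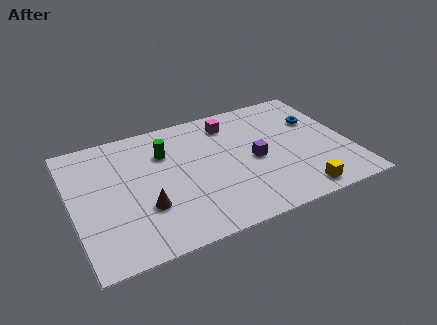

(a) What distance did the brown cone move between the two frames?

3.1

The brown cone moved from about (2.3, 5.7) to (3.3, 2.8), a distance of √(1.0² + 2.9²) ≈ 3.1.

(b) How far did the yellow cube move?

1.6

The yellow cube was near (8.9, 1.6) before and (10.4, 1.0) after, so it travelled √(1.5² + 0.6²) ≈ 1.6 units.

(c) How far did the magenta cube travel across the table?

3.2

The magenta cube was near (6.3, 4.2) before and (7.9, 7.0) after, so it travelled √(1.6² + 2.8²) ≈ 3.2 units.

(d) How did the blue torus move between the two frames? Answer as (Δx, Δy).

(0.9, -1.8)

The blue torus was at about (11.1, 7.5) and moved to about (12.0, 5.7).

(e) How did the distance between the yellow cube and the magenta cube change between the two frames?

+2.8

Before: roughly 3.7 units apart; after: 6.5. That's 2.8 units further apart.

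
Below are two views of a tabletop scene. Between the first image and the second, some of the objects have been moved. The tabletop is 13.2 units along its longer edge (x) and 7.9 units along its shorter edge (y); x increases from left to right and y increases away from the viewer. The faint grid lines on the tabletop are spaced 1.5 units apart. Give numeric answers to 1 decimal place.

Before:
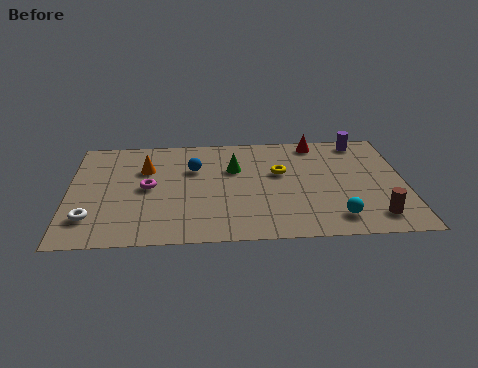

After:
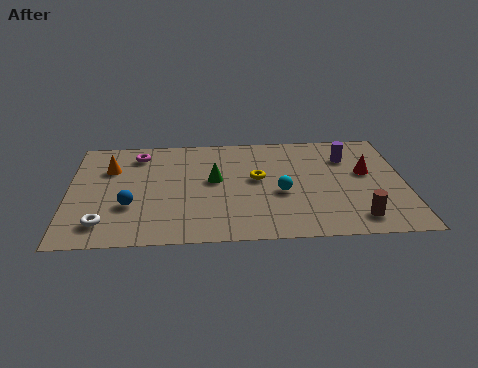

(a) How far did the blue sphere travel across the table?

3.6

The blue sphere moved from about (4.9, 5.3) to (2.4, 2.7), a distance of √(2.5² + 2.6²) ≈ 3.6.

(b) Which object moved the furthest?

the blue sphere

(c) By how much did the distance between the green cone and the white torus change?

-1.3

The distance was about 6.5 in the first image and 5.2 in the second, so they moved 1.3 units closer together.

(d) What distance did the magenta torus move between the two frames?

2.5

The magenta torus moved from about (3.1, 4.0) to (2.7, 6.5), a distance of √(0.4² + 2.5²) ≈ 2.5.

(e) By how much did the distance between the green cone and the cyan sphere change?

-2.6

The distance was about 5.4 in the first image and 2.8 in the second, so they moved 2.6 units closer together.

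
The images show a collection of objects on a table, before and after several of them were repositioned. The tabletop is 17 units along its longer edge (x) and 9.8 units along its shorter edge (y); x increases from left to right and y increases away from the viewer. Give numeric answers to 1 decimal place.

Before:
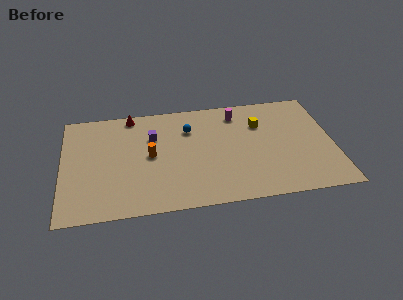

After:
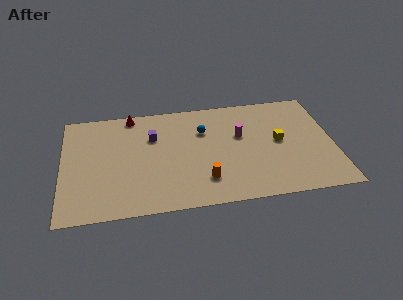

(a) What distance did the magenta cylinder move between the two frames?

2.1

The magenta cylinder was near (11.1, 8.1) before and (11.2, 6.0) after, so it travelled √(0.1² + 2.1²) ≈ 2.1 units.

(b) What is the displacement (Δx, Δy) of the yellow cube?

(1.1, -1.8)

The yellow cube was at about (12.5, 6.9) and moved to about (13.6, 5.1).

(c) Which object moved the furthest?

the orange cylinder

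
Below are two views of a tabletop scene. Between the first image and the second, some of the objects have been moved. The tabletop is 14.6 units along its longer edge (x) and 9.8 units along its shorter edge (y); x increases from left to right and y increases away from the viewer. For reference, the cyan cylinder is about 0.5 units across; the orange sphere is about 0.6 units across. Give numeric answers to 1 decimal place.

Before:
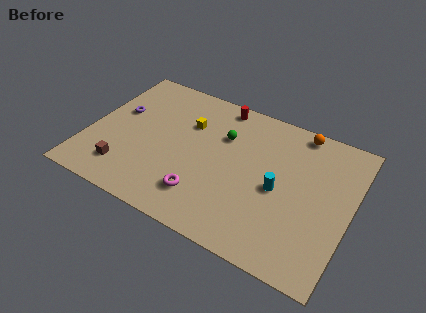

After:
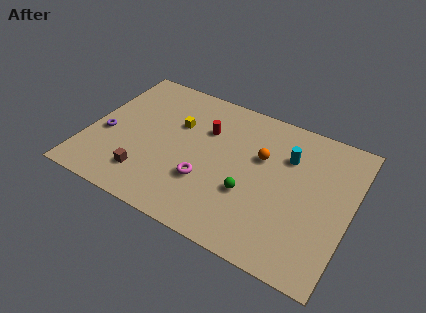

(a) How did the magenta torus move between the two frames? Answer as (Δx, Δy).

(0.0, 1.0)

The magenta torus started near (6.8, 2.2) and ended near (6.8, 3.2).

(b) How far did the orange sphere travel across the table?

3.2

The orange sphere moved from about (11.3, 8.9) to (9.5, 6.2), a distance of √(1.8² + 2.7²) ≈ 3.2.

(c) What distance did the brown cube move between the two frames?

1.2

The brown cube moved from about (2.4, 2.0) to (3.6, 2.1), a distance of √(1.2² + 0.1²) ≈ 1.2.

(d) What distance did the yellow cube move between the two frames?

0.7

The yellow cube moved from about (5.3, 6.7) to (4.7, 6.4), a distance of √(0.6² + 0.3²) ≈ 0.7.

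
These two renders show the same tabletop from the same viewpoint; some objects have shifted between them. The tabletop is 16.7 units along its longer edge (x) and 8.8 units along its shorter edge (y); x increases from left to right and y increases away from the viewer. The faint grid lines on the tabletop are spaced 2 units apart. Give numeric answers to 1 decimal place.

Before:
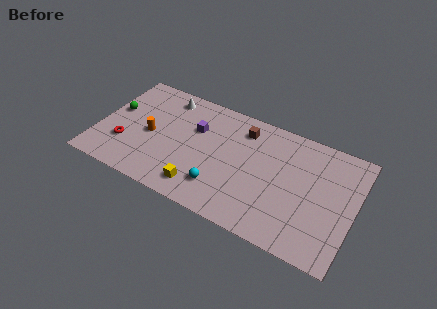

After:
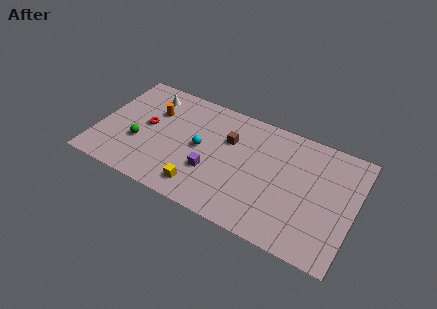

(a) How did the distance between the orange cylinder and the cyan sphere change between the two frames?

-1.7

Before: roughly 5.3 units apart; after: 3.6. That's 1.7 units closer together.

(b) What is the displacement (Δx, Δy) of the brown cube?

(-0.8, -1.2)

The brown cube started near (9.2, 7.1) and ended near (8.4, 5.9).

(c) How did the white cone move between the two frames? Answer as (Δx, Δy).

(-1.1, -0.3)

From the two frames, the white cone sits at roughly (4.0, 7.5) before and (2.9, 7.2) after.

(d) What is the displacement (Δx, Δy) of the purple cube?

(1.4, -2.8)

From the two frames, the purple cube sits at roughly (6.2, 5.8) before and (7.6, 3.0) after.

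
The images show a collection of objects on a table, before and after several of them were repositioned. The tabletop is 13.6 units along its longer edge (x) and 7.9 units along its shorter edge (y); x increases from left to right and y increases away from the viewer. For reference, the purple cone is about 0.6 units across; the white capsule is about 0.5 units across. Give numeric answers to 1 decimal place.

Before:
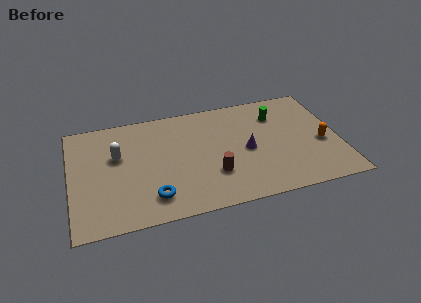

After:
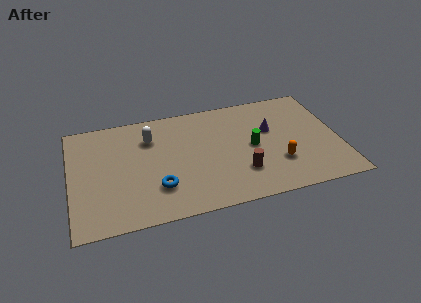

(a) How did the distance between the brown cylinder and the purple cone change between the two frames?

+1.0

They were about 2.2 units apart before and 3.2 after — 1.0 units further apart.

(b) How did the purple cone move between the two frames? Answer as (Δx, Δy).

(1.3, 1.2)

The purple cone started near (8.9, 3.7) and ended near (10.2, 4.9).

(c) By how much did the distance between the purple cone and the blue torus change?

+1.2

Before: roughly 5.3 units apart; after: 6.5. That's 1.2 units further apart.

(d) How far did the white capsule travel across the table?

1.9

The white capsule was near (2.4, 4.9) before and (4.1, 5.8) after, so it travelled √(1.7² + 0.9²) ≈ 1.9 units.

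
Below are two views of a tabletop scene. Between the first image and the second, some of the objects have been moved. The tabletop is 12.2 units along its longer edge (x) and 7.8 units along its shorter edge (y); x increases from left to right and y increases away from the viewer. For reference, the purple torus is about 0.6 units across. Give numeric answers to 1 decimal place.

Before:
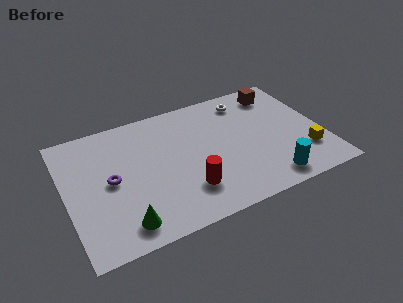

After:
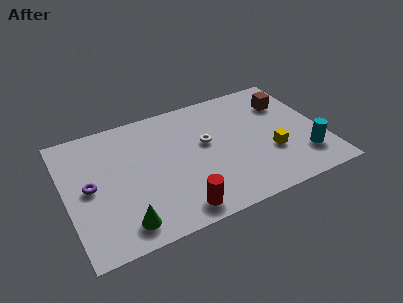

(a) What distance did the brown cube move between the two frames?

0.9

From (10.5, 6.5) to (10.8, 5.7), the brown cube covered √(0.3² + 0.8²) ≈ 0.9 units.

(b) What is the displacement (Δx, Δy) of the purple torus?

(-1.0, 0.0)

From the two frames, the purple torus sits at roughly (2.1, 3.9) before and (1.1, 3.9) after.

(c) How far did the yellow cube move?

1.7

The yellow cube moved from about (11.2, 2.1) to (9.6, 2.7), a distance of √(1.6² + 0.6²) ≈ 1.7.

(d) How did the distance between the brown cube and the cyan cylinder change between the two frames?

-1.7

They were about 5.5 units apart before and 3.8 after — 1.7 units closer together.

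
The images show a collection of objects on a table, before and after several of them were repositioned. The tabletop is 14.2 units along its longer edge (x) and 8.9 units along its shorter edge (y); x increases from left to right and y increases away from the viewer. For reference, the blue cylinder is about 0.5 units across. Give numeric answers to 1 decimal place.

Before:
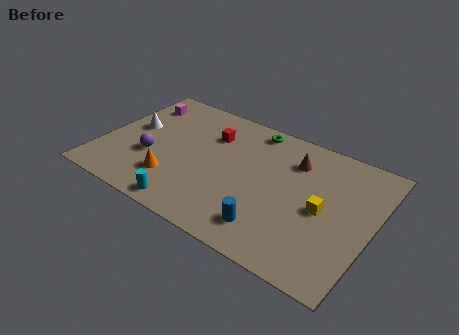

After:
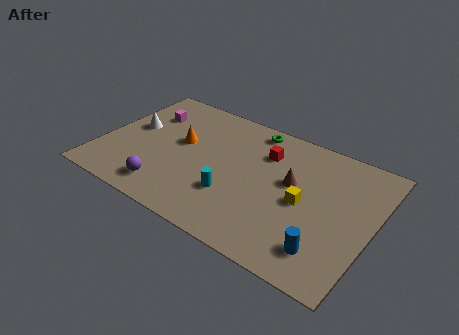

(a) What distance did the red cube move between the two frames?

2.9

From (5.4, 6.4) to (8.3, 6.5), the red cube covered √(2.9² + 0.1²) ≈ 2.9 units.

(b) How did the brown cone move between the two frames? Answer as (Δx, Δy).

(0.1, -1.5)

The brown cone started near (9.8, 6.7) and ended near (9.9, 5.2).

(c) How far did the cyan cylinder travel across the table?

2.8

The cyan cylinder moved from about (5.2, 0.9) to (7.2, 2.8), a distance of √(2.0² + 1.9²) ≈ 2.8.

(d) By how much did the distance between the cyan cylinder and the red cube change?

-1.6

They were about 5.5 units apart before and 3.9 after — 1.6 units closer together.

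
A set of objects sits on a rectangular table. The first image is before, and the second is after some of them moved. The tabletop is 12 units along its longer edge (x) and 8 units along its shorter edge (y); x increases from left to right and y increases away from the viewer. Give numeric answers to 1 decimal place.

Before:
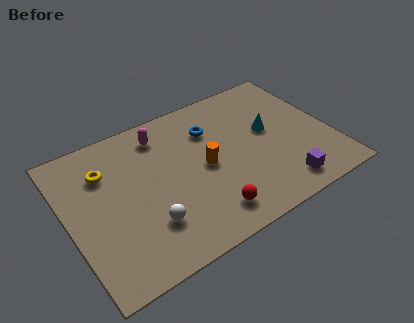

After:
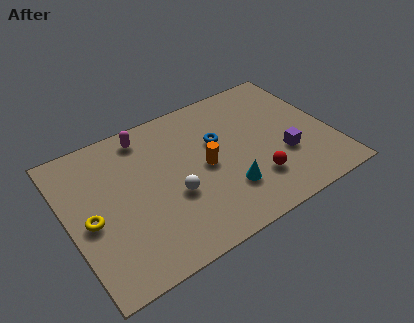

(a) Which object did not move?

the orange cylinder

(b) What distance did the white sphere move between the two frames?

1.6

From (3.3, 2.2) to (4.6, 3.1), the white sphere covered √(1.3² + 0.9²) ≈ 1.6 units.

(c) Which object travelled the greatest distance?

the cyan cone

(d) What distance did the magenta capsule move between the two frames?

0.8

The magenta capsule was near (4.6, 6.6) before and (3.9, 6.9) after, so it travelled √(0.7² + 0.3²) ≈ 0.8 units.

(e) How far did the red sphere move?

2.4

The red sphere was near (5.9, 1.4) before and (8.2, 2.1) after, so it travelled √(2.3² + 0.7²) ≈ 2.4 units.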